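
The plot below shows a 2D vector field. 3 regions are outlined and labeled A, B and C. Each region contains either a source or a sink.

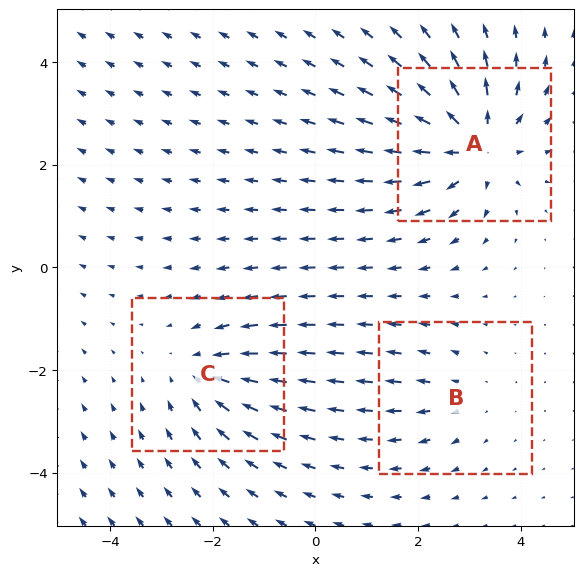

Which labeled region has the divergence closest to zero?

Divergence at each region's feature centre — A: about +5, B: about +2, C: about -3. Region B is closest to zero.

B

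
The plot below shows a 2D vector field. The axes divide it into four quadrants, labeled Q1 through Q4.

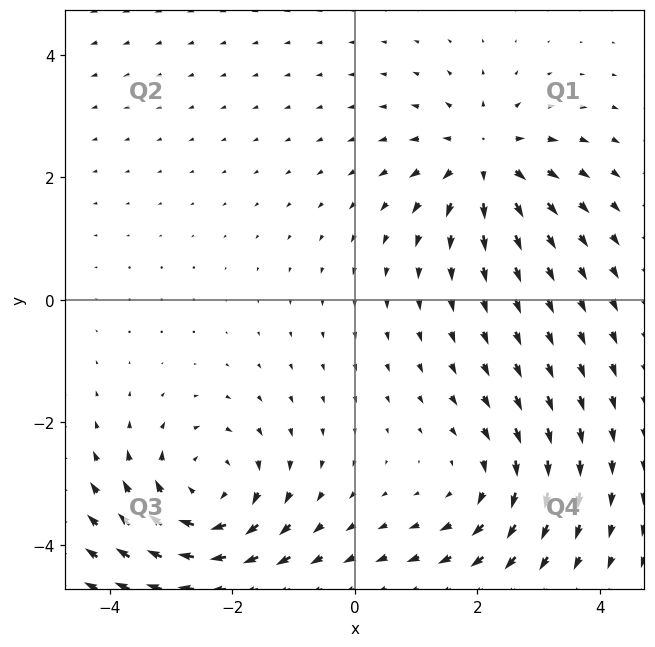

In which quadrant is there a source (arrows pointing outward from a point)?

Q1

The source sits at approximately (2.1, 2.3), which lies in quadrant Q1. The divergence there is about +4, positive as expected for a source.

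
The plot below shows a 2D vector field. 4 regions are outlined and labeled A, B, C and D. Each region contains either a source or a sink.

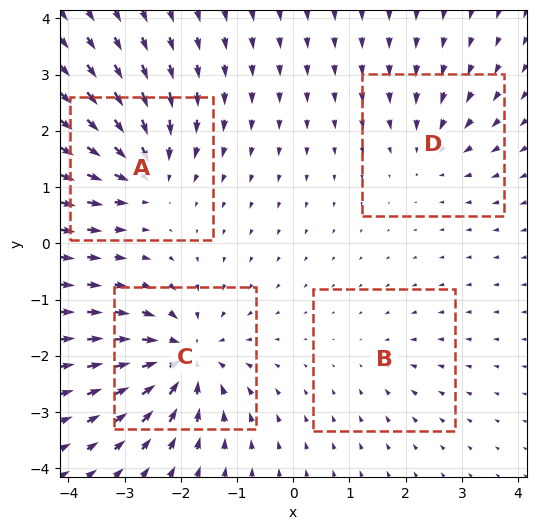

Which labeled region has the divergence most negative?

C

Divergence at each region's feature centre — A: about -6, B: about -2, C: about -7, D: about -4. Region C is most negative.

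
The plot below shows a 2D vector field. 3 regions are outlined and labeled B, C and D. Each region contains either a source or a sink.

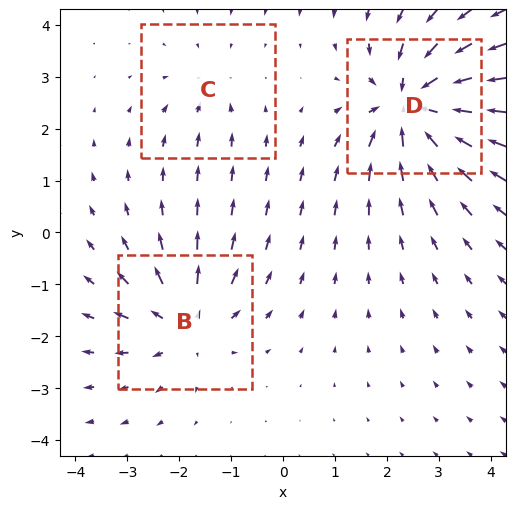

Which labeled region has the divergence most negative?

D

Divergence at each region's feature centre — B: about +4, C: about -2, D: about -6. Region D is most negative.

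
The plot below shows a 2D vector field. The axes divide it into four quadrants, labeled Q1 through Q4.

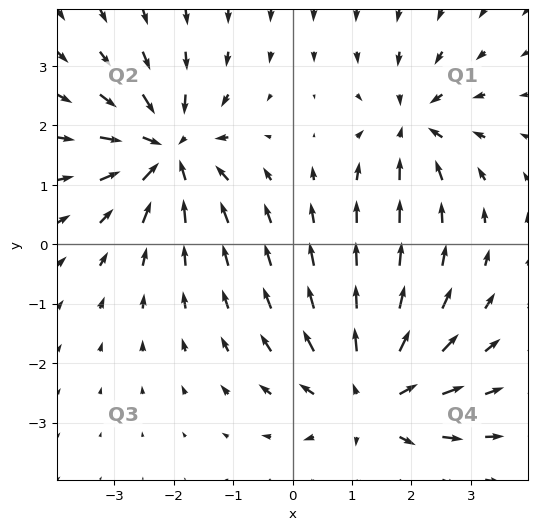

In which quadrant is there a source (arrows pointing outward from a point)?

The source sits at approximately (1.3, -2.6), which lies in quadrant Q4. The divergence there is about +4, positive as expected for a source.

Q4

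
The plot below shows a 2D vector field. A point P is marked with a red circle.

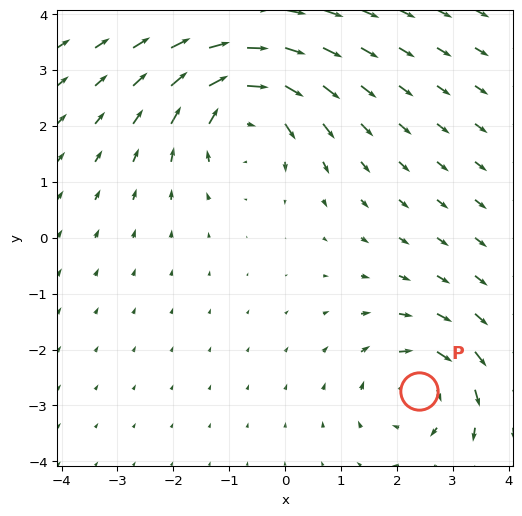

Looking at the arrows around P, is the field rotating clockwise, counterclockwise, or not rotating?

Near P at (2.4, -2.7) the arrows circulate clockwise. The curl (z-component) there is about -4; negative curl means clockwise rotation.

clockwise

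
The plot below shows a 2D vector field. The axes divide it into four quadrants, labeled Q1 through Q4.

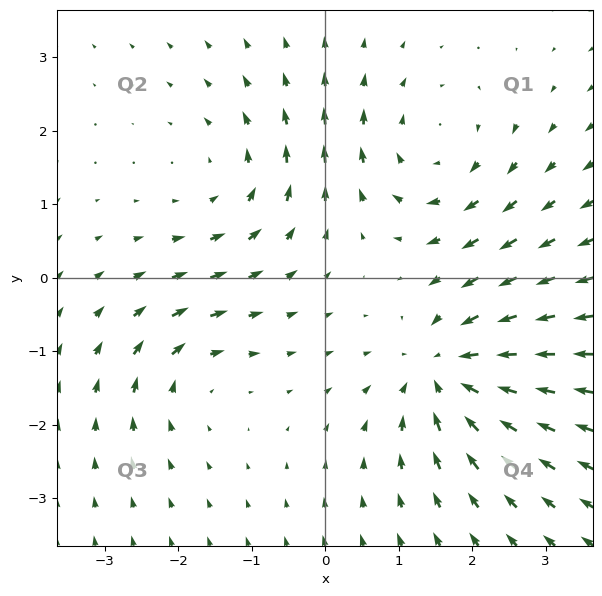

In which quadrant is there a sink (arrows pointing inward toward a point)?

Q4

The sink sits at approximately (1.6, -1.3), which lies in quadrant Q4. The divergence there is about -5, negative as expected for a sink.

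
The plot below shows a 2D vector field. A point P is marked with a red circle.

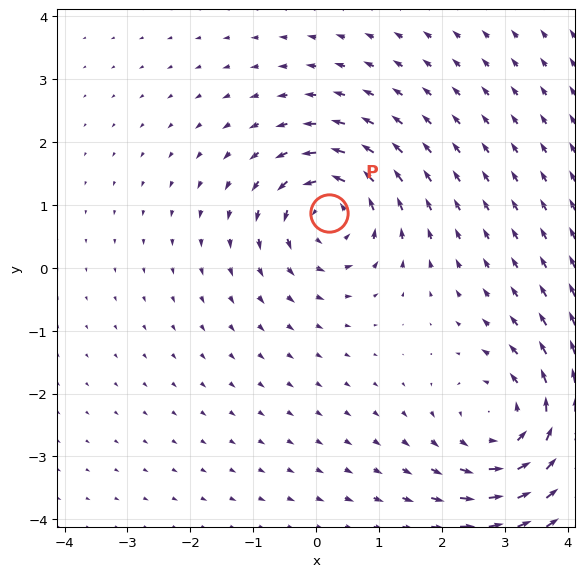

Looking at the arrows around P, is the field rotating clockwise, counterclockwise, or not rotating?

Near P at (0.2, 0.9) the arrows circulate counterclockwise. The curl (z-component) there is about +5; positive curl means counterclockwise rotation.

counterclockwise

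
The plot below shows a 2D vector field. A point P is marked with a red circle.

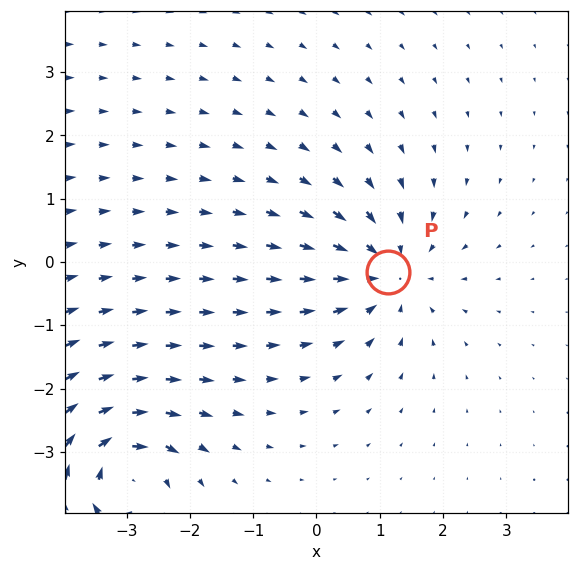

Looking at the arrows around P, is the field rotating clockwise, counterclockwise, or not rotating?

Near P at (1.1, -0.2) the arrows show no circulation. The curl there is ≈0.

not rotating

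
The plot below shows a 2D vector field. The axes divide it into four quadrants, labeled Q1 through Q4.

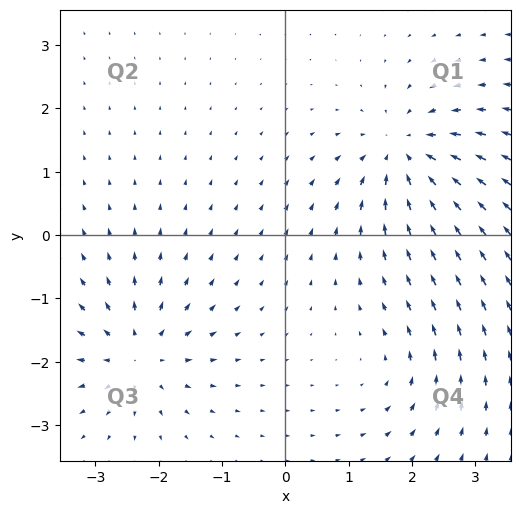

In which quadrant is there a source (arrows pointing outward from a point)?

Q3

The source sits at approximately (-2.3, -1.9), which lies in quadrant Q3. The divergence there is about +5, positive as expected for a source.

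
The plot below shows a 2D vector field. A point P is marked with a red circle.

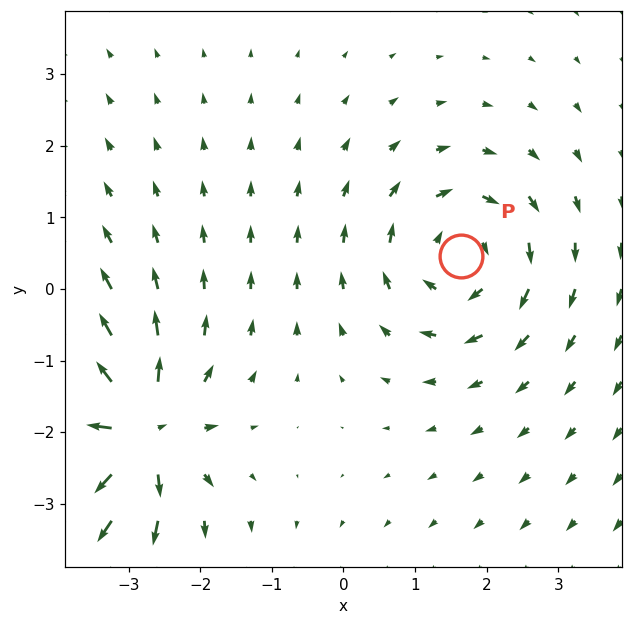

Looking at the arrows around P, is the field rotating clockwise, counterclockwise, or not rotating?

clockwise

Near P at (1.6, 0.5) the arrows circulate clockwise. The curl (z-component) there is about -4; negative curl means clockwise rotation.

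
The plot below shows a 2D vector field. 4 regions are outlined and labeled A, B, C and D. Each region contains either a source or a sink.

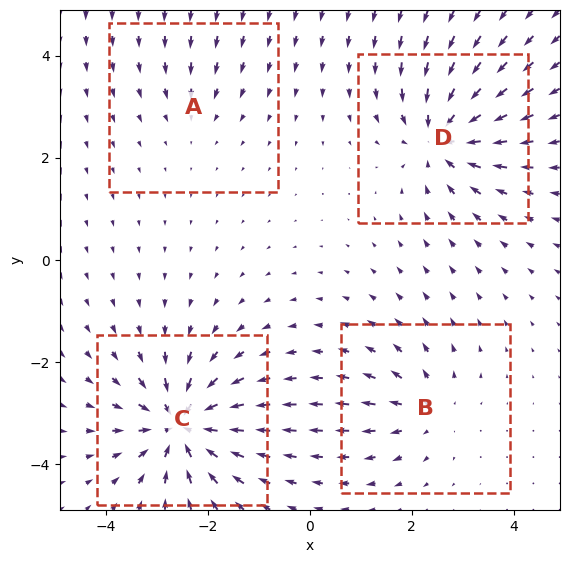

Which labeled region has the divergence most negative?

C

Divergence at each region's feature centre — A: about -2, B: about +4, C: about -8, D: about -6. Region C is most negative.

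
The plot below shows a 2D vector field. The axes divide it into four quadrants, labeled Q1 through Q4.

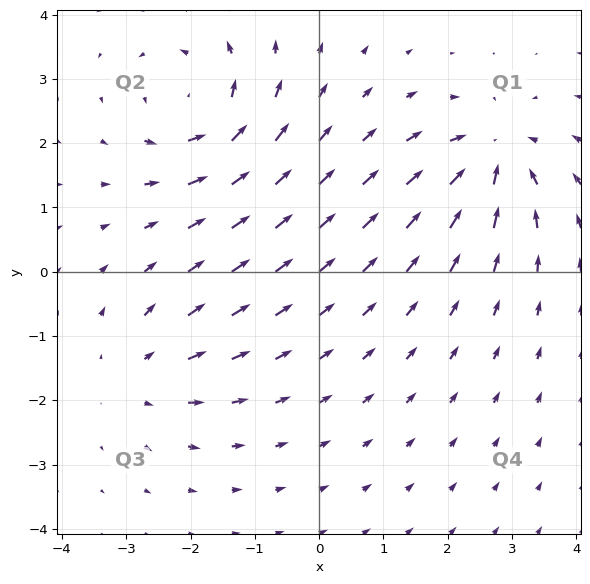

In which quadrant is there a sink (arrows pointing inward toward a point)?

Q1

The sink sits at approximately (2.7, 1.8), which lies in quadrant Q1. The divergence there is about -6, negative as expected for a sink.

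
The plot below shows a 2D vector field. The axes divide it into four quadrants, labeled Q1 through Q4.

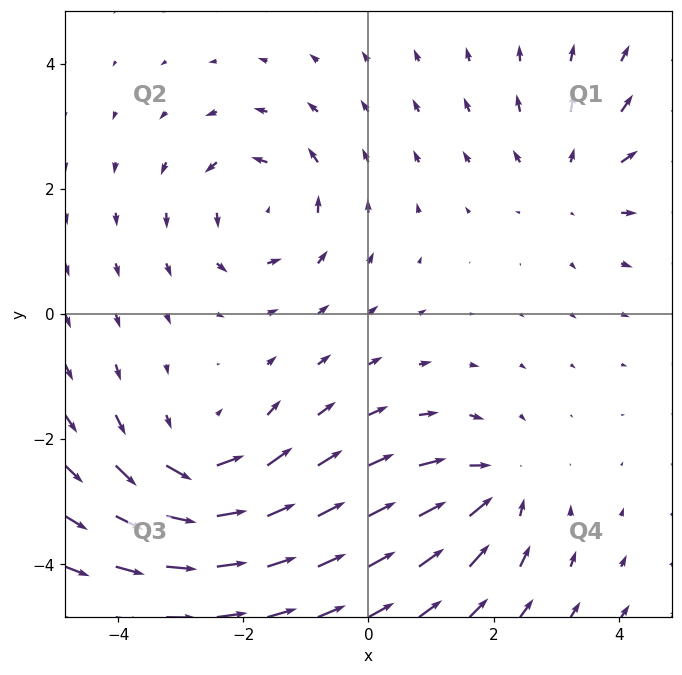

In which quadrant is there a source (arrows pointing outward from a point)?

The source sits at approximately (3.3, 2.1), which lies in quadrant Q1. The divergence there is about +3, positive as expected for a source.

Q1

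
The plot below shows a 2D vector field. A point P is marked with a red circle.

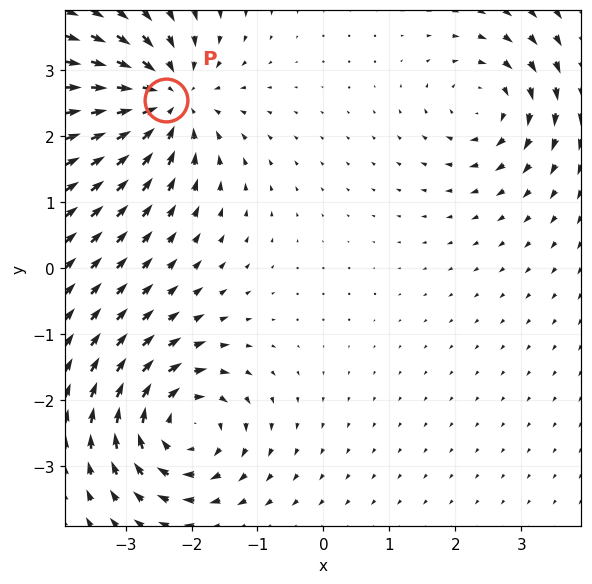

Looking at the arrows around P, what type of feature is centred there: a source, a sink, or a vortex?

sink

At P (-2.4, 2.5) the arrows converge inward. Divergence about -5, curl ≈0 — negative divergence with near-zero curl is a sink.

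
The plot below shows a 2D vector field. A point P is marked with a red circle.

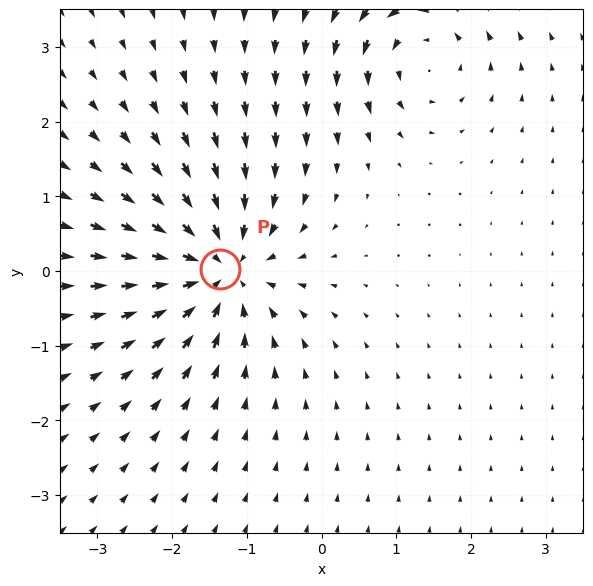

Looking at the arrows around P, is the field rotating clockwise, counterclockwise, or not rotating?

not rotating

Near P at (-1.4, 0.0) the arrows show no circulation. The curl there is ≈0.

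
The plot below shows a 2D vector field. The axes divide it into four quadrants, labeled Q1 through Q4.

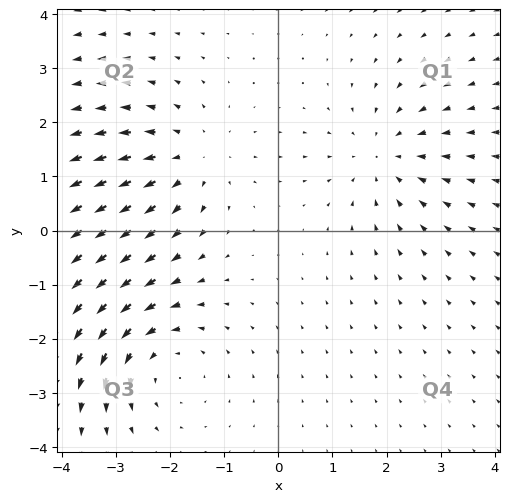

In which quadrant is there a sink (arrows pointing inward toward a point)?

Q1

The sink sits at approximately (2.0, 1.4), which lies in quadrant Q1. The divergence there is about -3, negative as expected for a sink.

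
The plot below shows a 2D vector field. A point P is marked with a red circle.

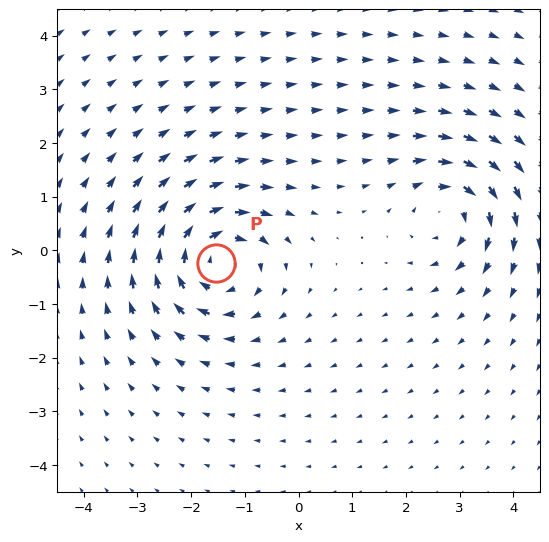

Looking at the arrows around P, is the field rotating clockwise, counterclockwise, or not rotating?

Near P at (-1.5, -0.2) the arrows circulate clockwise. The curl (z-component) there is about -6; negative curl means clockwise rotation.

clockwise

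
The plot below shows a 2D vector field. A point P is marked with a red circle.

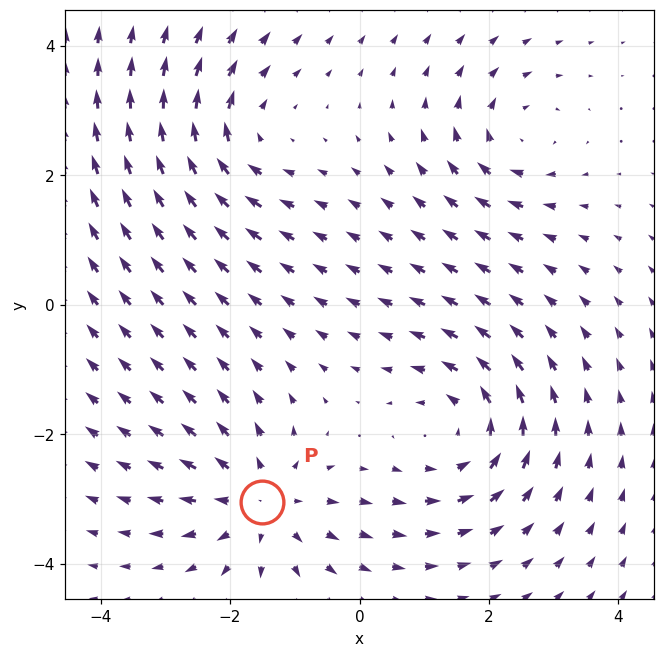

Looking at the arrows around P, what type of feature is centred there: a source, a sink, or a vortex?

source

At P (-1.5, -3.1) the arrows spread outward. Divergence about +4, curl ≈0 — positive divergence with near-zero curl is a source.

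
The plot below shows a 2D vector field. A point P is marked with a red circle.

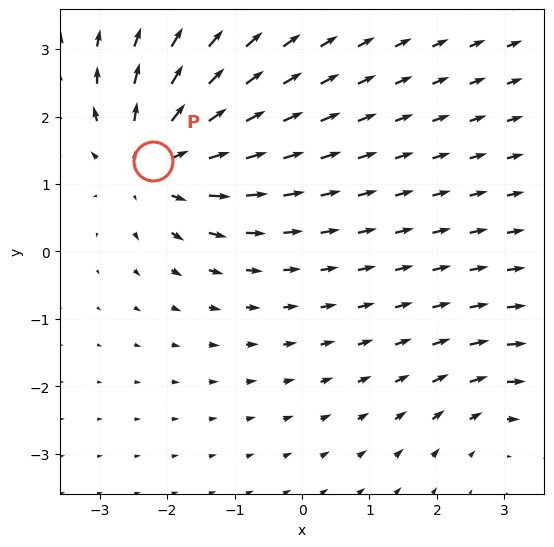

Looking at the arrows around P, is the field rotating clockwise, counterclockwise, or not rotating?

not rotating

Near P at (-2.2, 1.3) the arrows show no circulation. The curl there is ≈0.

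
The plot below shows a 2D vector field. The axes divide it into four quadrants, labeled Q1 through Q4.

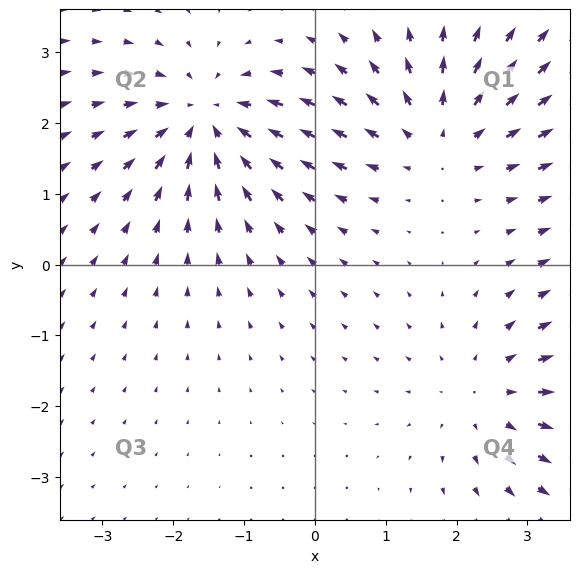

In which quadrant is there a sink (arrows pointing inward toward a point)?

Q2

The sink sits at approximately (-1.5, 2.0), which lies in quadrant Q2. The divergence there is about -4, negative as expected for a sink.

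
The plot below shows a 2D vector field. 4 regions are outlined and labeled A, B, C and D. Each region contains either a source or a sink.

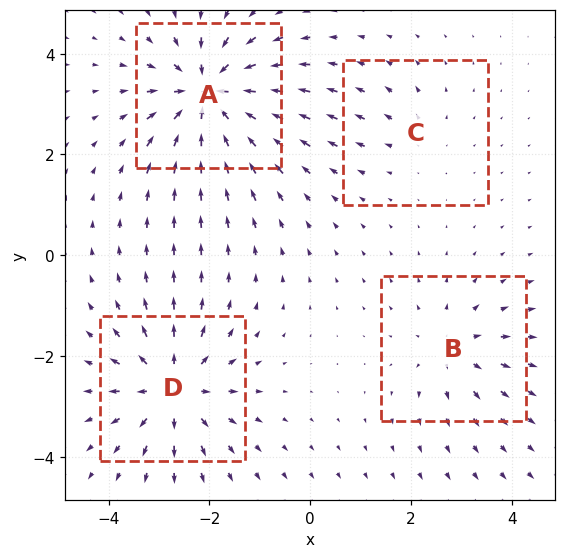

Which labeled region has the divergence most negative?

A

Divergence at each region's feature centre — A: about -7, B: about +4, C: about +2, D: about +6. Region A is most negative.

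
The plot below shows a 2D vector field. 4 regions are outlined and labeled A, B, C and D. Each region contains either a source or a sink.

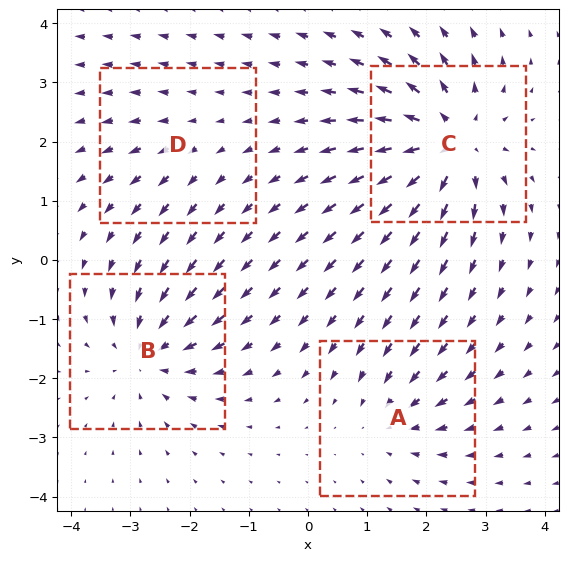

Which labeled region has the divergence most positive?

Divergence at each region's feature centre — A: about -4, B: about -5, C: about +8, D: about +2. Region C is most positive.

C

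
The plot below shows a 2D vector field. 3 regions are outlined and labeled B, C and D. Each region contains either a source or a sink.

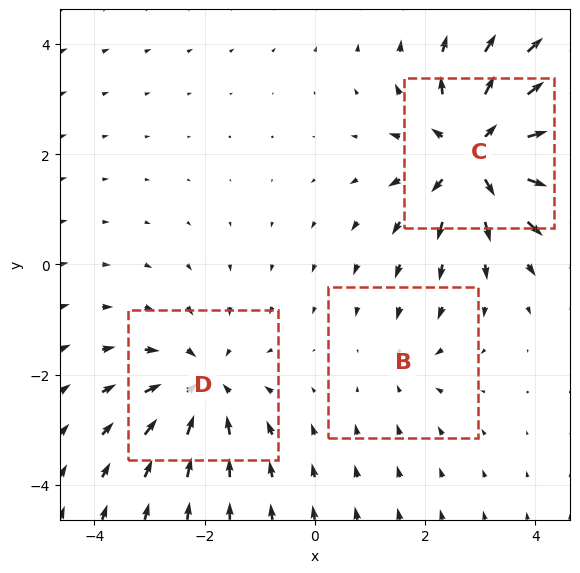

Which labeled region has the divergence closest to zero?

Divergence at each region's feature centre — B: about -2, C: about +5, D: about -3. Region B is closest to zero.

B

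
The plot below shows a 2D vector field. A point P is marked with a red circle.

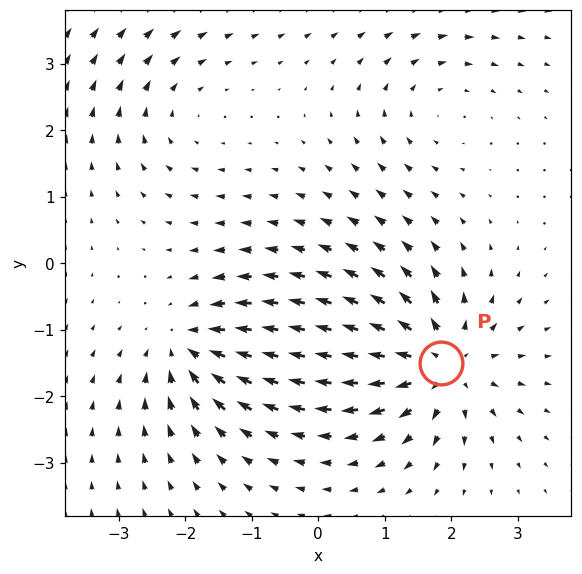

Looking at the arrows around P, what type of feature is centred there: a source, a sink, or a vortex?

source

At P (1.8, -1.5) the arrows spread outward. Divergence about +7, curl ≈0 — positive divergence with near-zero curl is a source.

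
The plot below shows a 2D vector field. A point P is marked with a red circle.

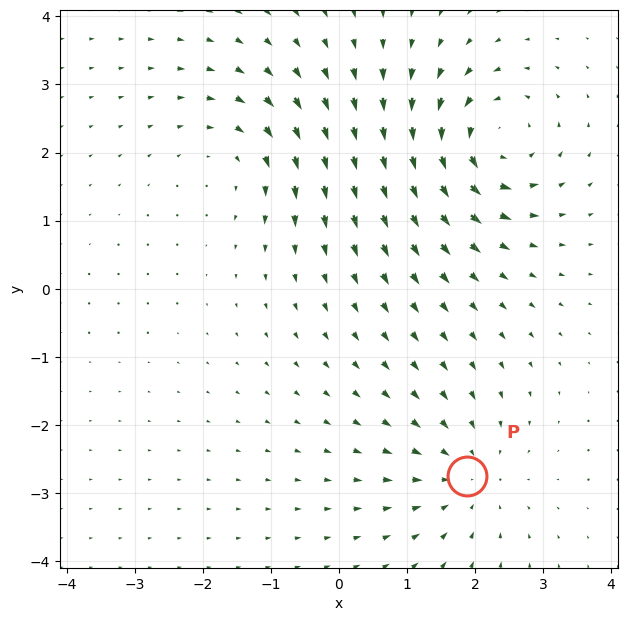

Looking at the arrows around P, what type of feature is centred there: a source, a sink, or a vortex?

At P (1.9, -2.8) the arrows converge inward. Divergence about -4, curl ≈0 — negative divergence with near-zero curl is a sink.

sink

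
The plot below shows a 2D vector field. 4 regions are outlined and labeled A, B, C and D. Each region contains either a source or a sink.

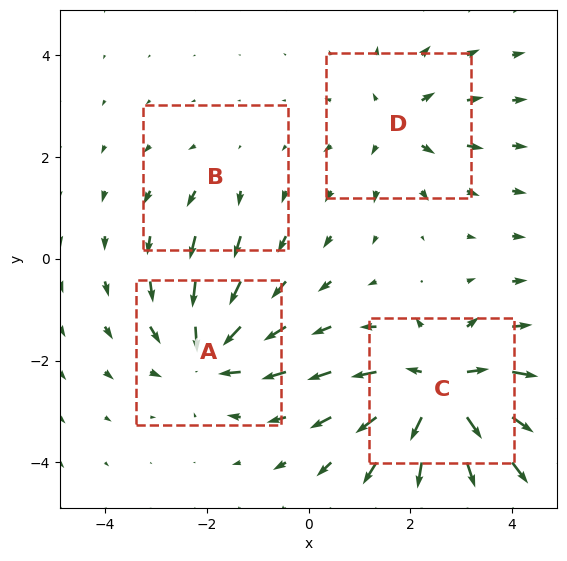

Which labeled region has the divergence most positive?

C

Divergence at each region's feature centre — A: about -6, B: about +2, C: about +8, D: about +4. Region C is most positive.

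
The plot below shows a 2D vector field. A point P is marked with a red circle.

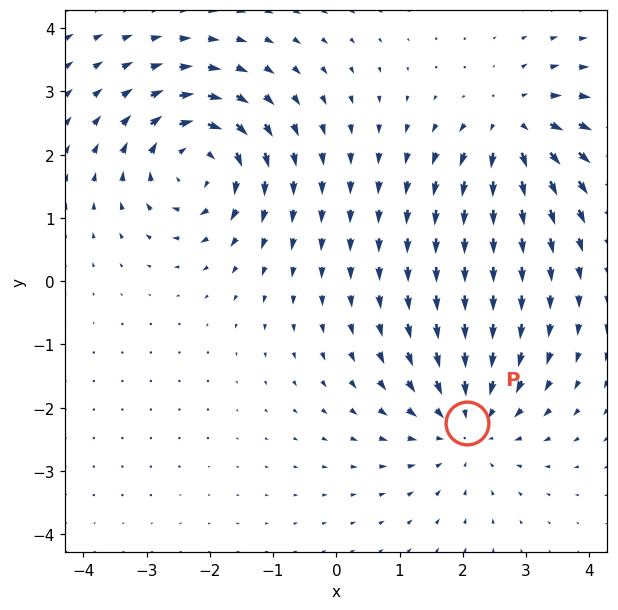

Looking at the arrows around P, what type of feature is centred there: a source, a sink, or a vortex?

At P (2.1, -2.2) the arrows converge inward. Divergence about -4, curl ≈0 — negative divergence with near-zero curl is a sink.

sink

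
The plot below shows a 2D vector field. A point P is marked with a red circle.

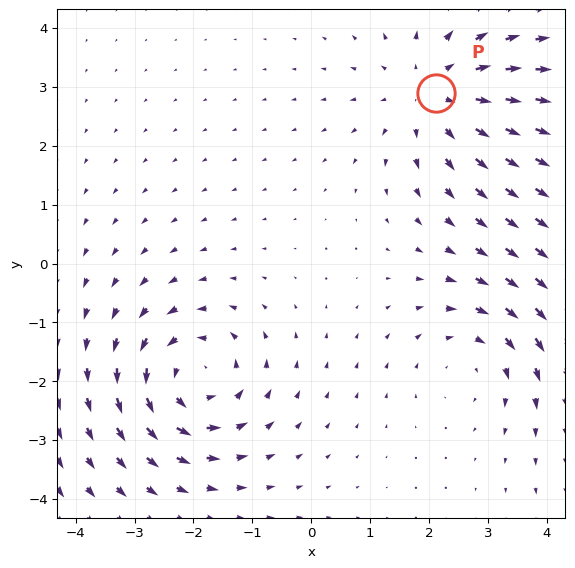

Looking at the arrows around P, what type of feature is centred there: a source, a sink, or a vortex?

source

At P (2.1, 2.9) the arrows spread outward. Divergence about +3, curl ≈0 — positive divergence with near-zero curl is a source.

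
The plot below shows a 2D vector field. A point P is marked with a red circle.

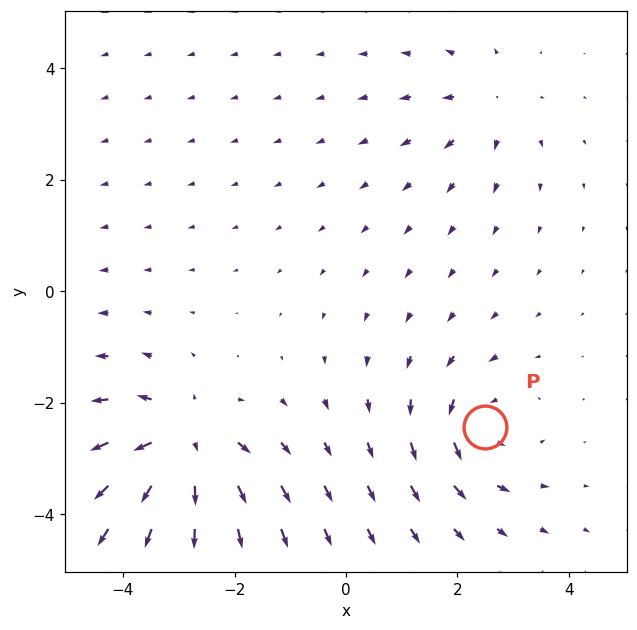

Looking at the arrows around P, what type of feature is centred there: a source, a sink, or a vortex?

At P (2.5, -2.4) the arrows circulate counterclockwise. Divergence ≈0, curl about +4 — near-zero divergence with nonzero curl is a vortex.

vortex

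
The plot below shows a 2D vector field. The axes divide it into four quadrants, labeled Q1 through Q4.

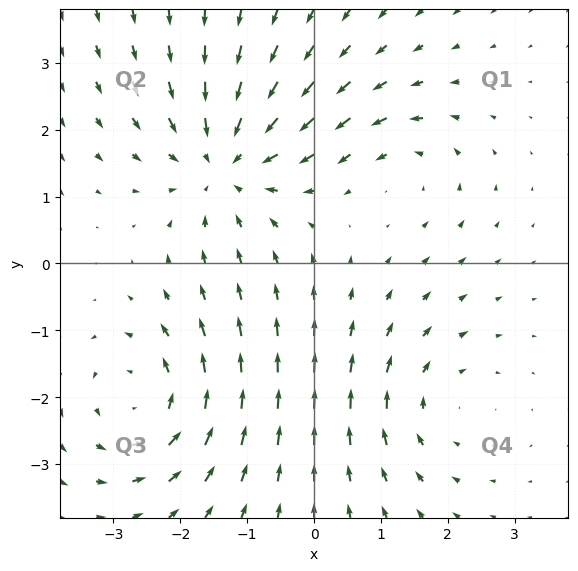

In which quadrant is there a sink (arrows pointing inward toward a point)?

The sink sits at approximately (-1.3, 1.5), which lies in quadrant Q2. The divergence there is about -4, negative as expected for a sink.

Q2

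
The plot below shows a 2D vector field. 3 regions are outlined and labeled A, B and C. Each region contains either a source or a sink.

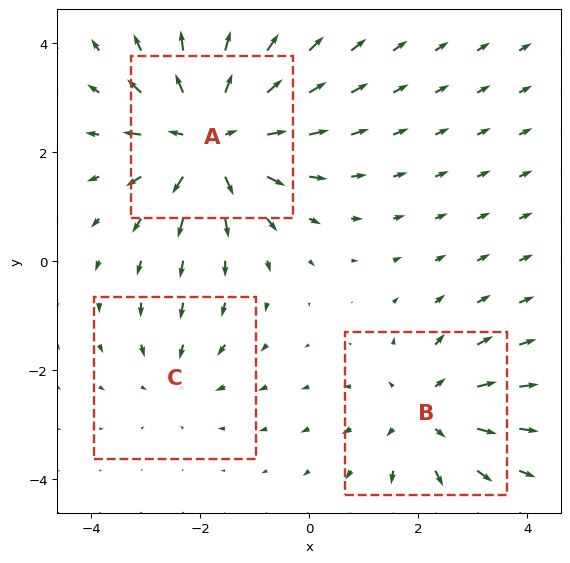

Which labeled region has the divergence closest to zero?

C

Divergence at each region's feature centre — A: about +4, B: about +3, C: about -2. Region C is closest to zero.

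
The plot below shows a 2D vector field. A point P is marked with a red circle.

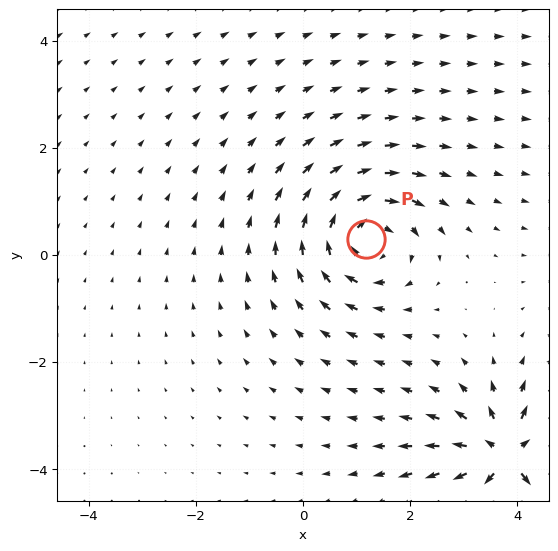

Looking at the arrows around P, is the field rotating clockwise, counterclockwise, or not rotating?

Near P at (1.2, 0.3) the arrows circulate clockwise. The curl (z-component) there is about -3; negative curl means clockwise rotation.

clockwise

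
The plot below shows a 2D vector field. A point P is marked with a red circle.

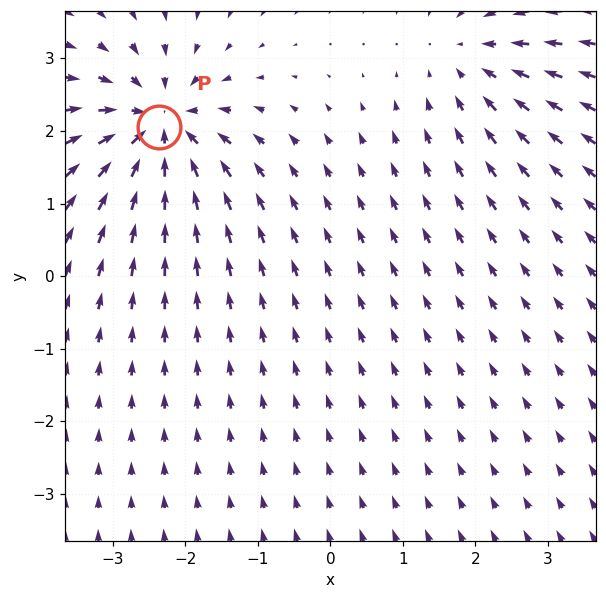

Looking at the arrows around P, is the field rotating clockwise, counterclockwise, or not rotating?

not rotating

Near P at (-2.4, 2.1) the arrows show no circulation. The curl there is ≈0.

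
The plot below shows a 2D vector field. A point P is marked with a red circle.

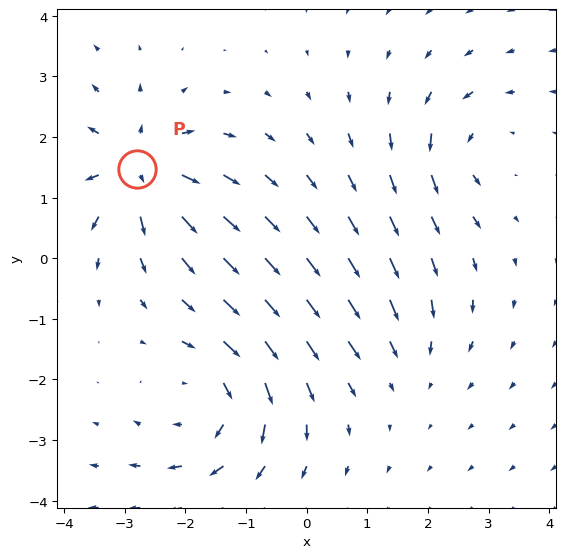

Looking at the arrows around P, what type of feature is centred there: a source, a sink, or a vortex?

source

At P (-2.8, 1.5) the arrows spread outward. Divergence about +6, curl ≈0 — positive divergence with near-zero curl is a source.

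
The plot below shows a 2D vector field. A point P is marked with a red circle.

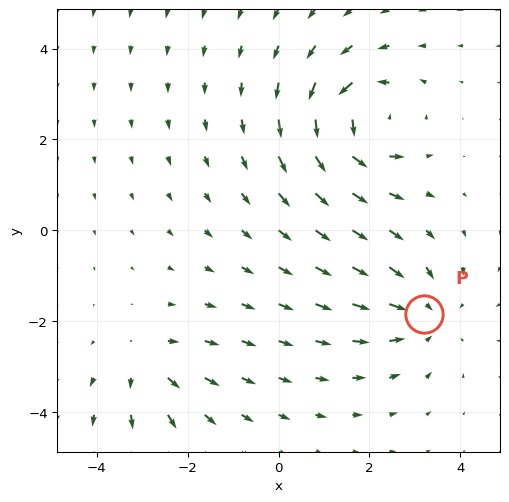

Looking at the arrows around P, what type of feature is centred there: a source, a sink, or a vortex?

sink

At P (3.2, -1.8) the arrows converge inward. Divergence about -3, curl ≈0 — negative divergence with near-zero curl is a sink.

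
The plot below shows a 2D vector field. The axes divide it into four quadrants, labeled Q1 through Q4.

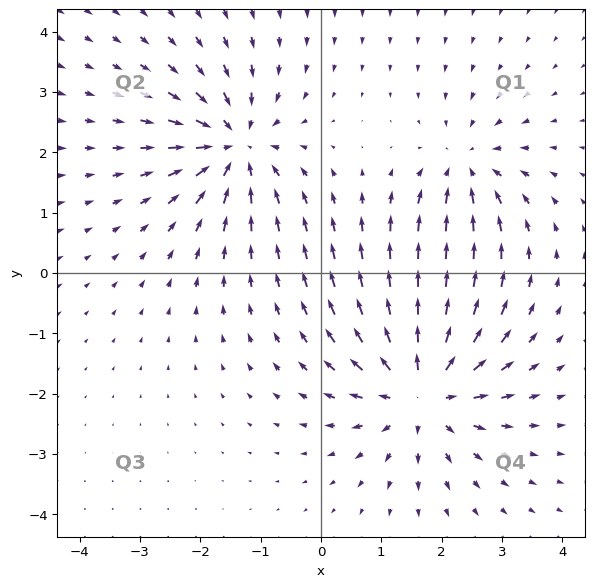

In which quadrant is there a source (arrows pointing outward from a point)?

The source sits at approximately (1.7, -1.9), which lies in quadrant Q4. The divergence there is about +5, positive as expected for a source.

Q4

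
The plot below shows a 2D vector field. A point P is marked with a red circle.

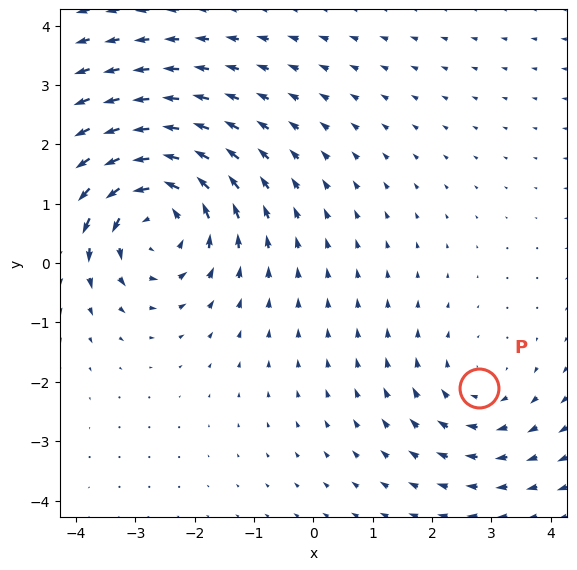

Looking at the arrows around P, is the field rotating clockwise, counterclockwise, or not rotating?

clockwise

Near P at (2.8, -2.1) the arrows circulate clockwise. The curl (z-component) there is about -2; negative curl means clockwise rotation.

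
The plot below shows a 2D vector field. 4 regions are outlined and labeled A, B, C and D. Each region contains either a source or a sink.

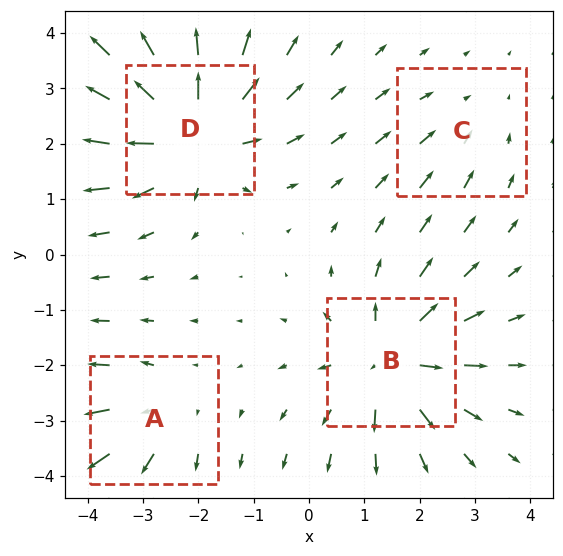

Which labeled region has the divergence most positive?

Divergence at each region's feature centre — A: about +3, B: about +6, C: about -2, D: about +7. Region D is most positive.

D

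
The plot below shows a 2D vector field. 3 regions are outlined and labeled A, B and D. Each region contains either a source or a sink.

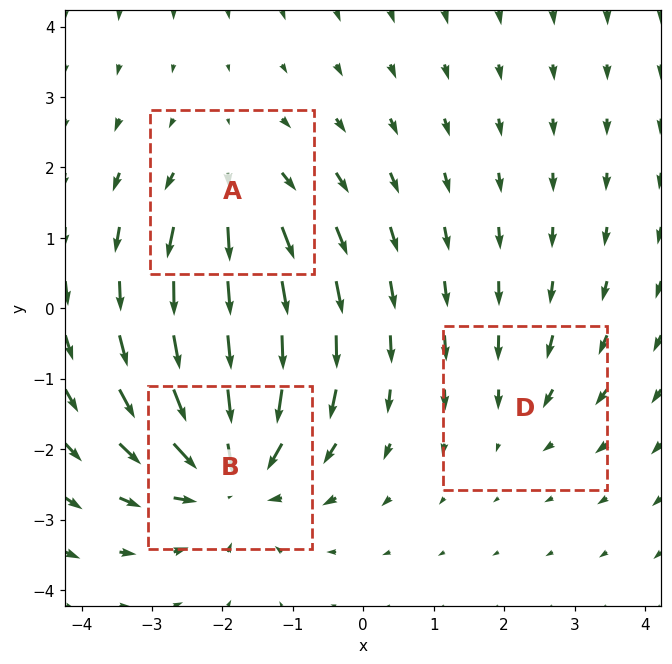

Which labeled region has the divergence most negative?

Divergence at each region's feature centre — A: about +3, B: about -5, D: about -2. Region B is most negative.

B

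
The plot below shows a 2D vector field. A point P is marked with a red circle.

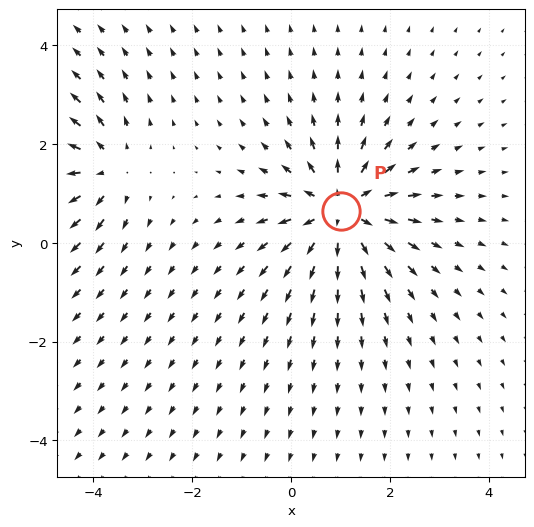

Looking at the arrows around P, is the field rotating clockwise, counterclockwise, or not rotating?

not rotating

Near P at (1.0, 0.6) the arrows show no circulation. The curl there is ≈0.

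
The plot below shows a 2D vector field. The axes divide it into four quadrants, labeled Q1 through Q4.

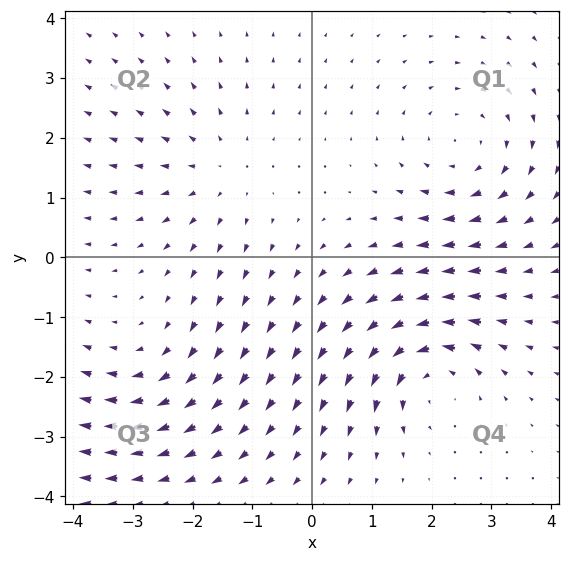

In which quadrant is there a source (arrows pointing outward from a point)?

The source sits at approximately (-1.6, 1.5), which lies in quadrant Q2. The divergence there is about +3, positive as expected for a source.

Q2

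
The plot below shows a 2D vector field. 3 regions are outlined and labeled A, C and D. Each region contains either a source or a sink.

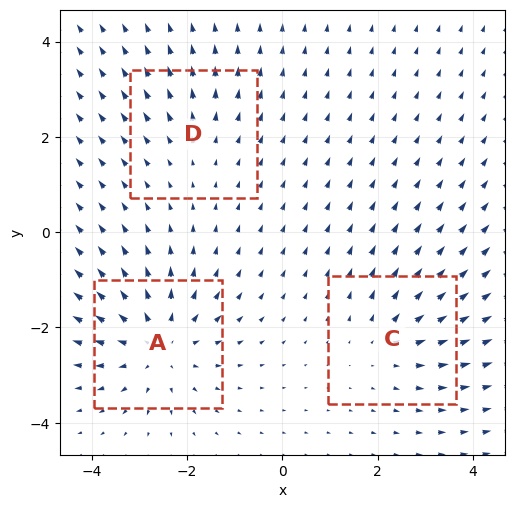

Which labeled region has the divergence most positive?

A

Divergence at each region's feature centre — A: about +4, C: about +3, D: about +2. Region A is most positive.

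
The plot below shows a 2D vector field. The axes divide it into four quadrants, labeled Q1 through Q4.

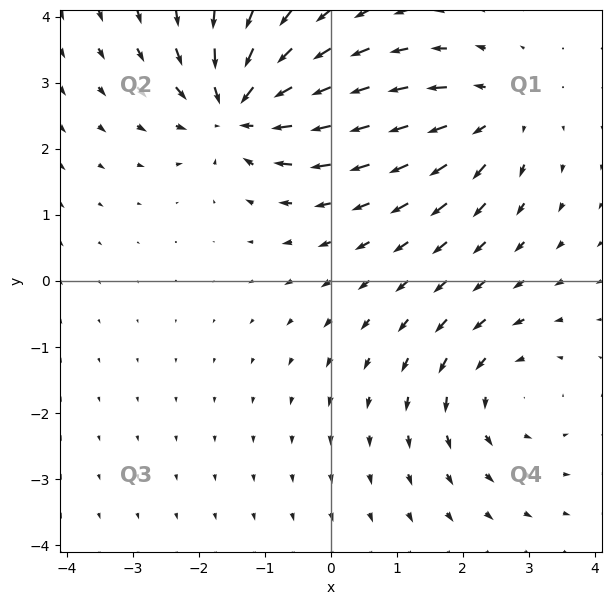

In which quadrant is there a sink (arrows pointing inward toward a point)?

The sink sits at approximately (-1.4, 2.6), which lies in quadrant Q2. The divergence there is about -6, negative as expected for a sink.

Q2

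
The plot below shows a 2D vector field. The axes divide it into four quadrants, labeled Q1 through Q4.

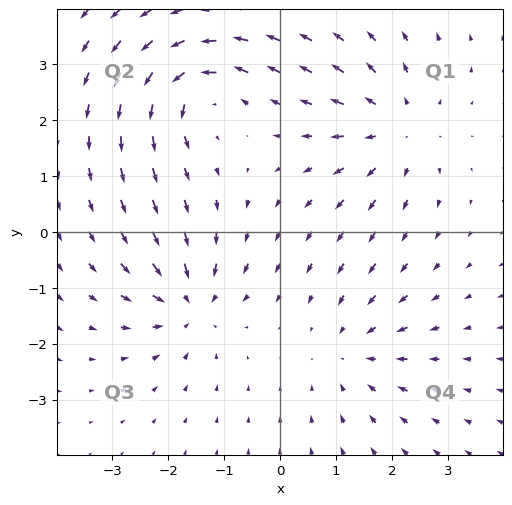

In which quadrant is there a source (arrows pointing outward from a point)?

Q1

The source sits at approximately (2.1, 1.8), which lies in quadrant Q1. The divergence there is about +4, positive as expected for a source.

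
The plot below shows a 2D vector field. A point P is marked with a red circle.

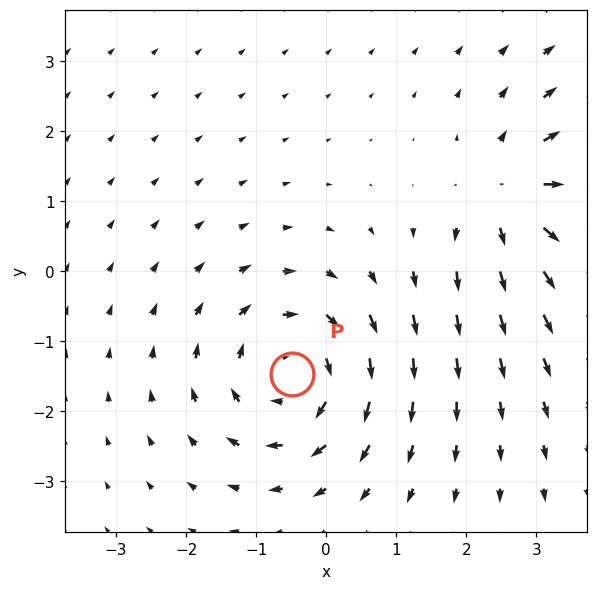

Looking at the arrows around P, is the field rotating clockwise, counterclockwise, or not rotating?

clockwise

Near P at (-0.5, -1.5) the arrows circulate clockwise. The curl (z-component) there is about -4; negative curl means clockwise rotation.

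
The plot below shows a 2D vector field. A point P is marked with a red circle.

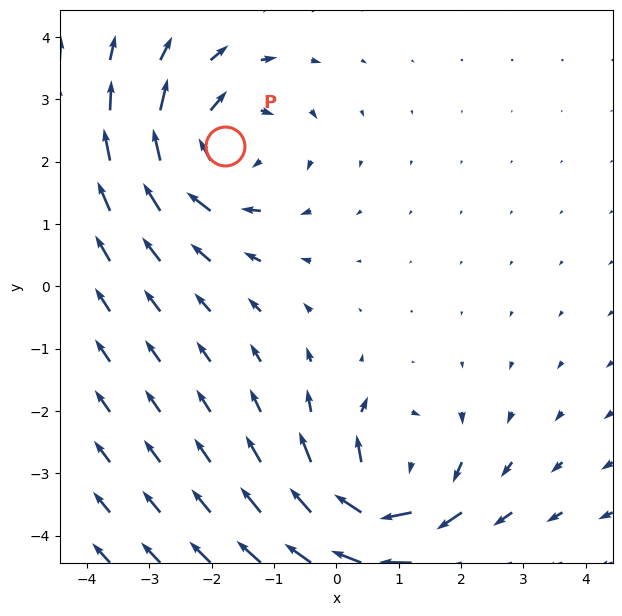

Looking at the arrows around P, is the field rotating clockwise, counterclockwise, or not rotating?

clockwise

Near P at (-1.8, 2.2) the arrows circulate clockwise. The curl (z-component) there is about -5; negative curl means clockwise rotation.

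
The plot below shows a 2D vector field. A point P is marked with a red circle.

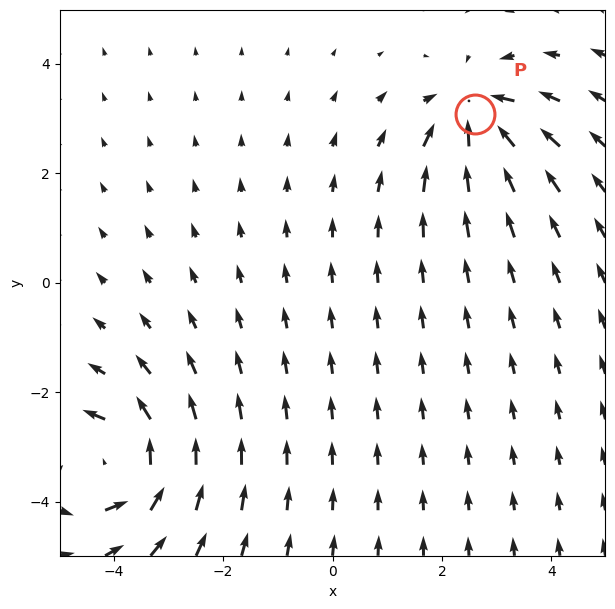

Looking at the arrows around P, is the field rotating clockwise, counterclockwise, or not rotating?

Near P at (2.6, 3.1) the arrows show no circulation. The curl there is ≈0.

not rotating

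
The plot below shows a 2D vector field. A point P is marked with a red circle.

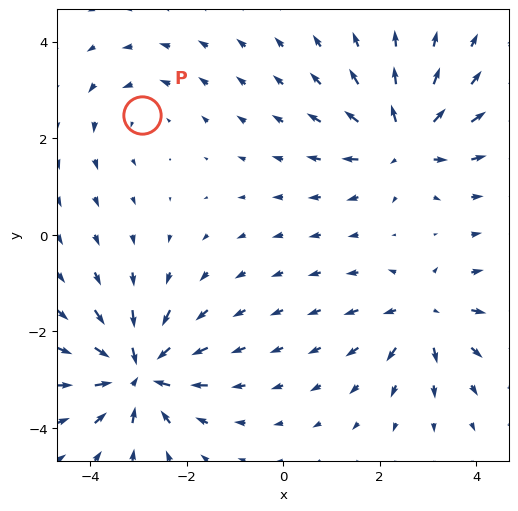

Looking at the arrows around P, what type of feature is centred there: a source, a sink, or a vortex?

At P (-2.9, 2.5) the arrows circulate counterclockwise. Divergence ≈0, curl about +2 — near-zero divergence with nonzero curl is a vortex.

vortex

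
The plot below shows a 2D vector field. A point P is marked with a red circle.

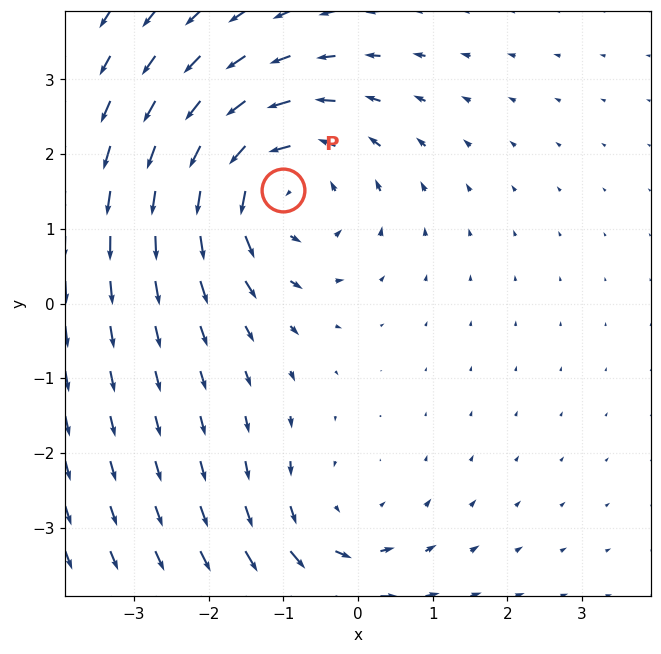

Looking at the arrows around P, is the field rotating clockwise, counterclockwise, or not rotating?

Near P at (-1.0, 1.5) the arrows circulate counterclockwise. The curl (z-component) there is about +4; positive curl means counterclockwise rotation.

counterclockwise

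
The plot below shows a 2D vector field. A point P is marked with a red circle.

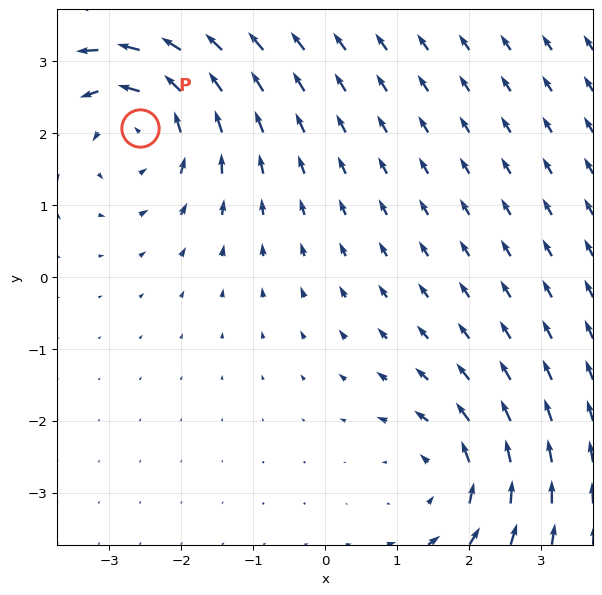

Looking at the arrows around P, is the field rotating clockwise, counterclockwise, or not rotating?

counterclockwise

Near P at (-2.6, 2.1) the arrows circulate counterclockwise. The curl (z-component) there is about +5; positive curl means counterclockwise rotation.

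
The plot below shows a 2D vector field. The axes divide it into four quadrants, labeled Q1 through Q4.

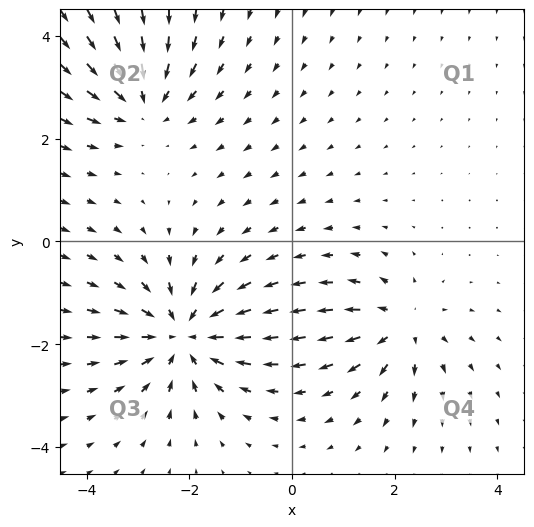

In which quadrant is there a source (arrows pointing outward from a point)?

Q4

The source sits at approximately (2.1, -1.6), which lies in quadrant Q4. The divergence there is about +4, positive as expected for a source.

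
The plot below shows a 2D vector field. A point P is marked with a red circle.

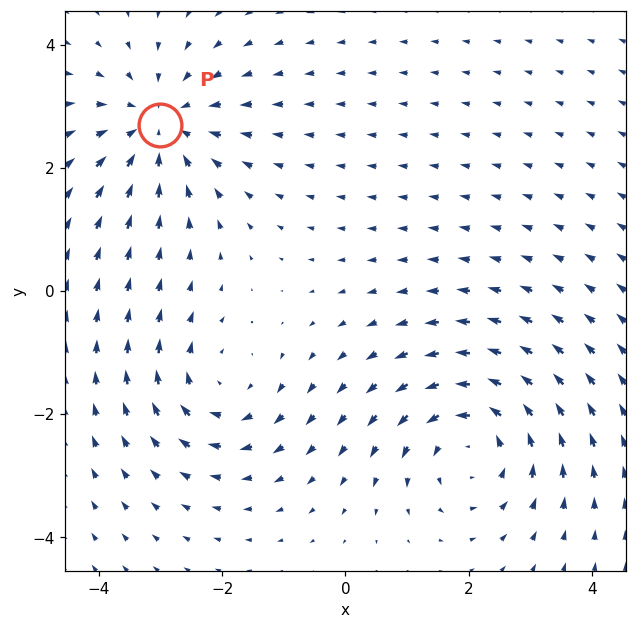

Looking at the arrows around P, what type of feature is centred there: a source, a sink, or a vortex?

At P (-3.0, 2.7) the arrows converge inward. Divergence about -3, curl ≈0 — negative divergence with near-zero curl is a sink.

sink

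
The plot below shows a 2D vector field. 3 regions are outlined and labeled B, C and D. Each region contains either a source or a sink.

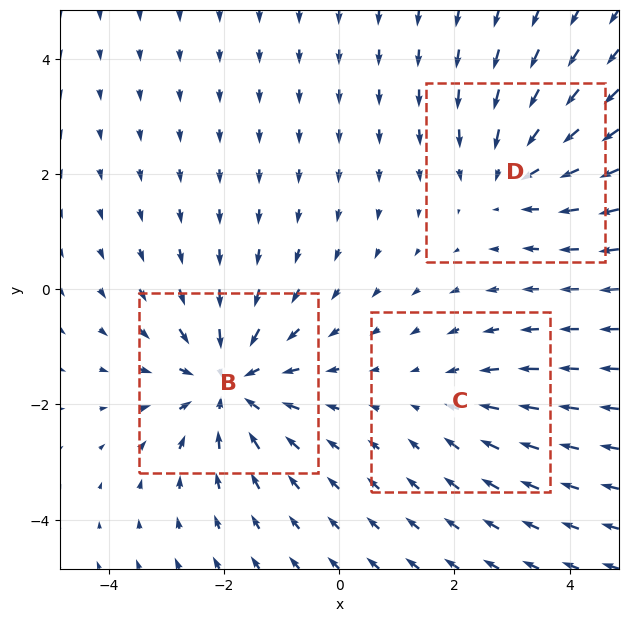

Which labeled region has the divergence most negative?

Divergence at each region's feature centre — B: about -5, C: about -2, D: about -3. Region B is most negative.

B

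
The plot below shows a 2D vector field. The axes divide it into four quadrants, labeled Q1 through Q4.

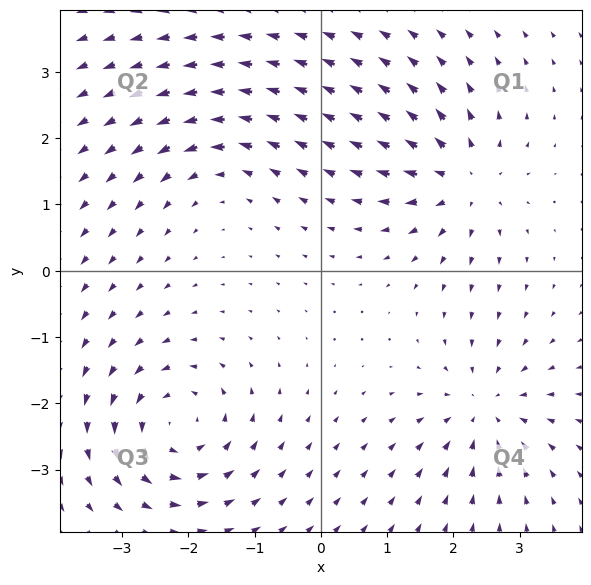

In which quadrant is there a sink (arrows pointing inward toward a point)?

The sink sits at approximately (2.5, -2.1), which lies in quadrant Q4. The divergence there is about -5, negative as expected for a sink.

Q4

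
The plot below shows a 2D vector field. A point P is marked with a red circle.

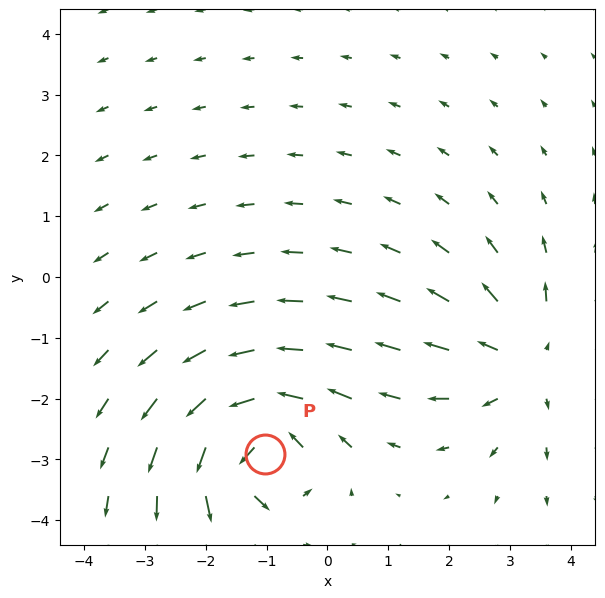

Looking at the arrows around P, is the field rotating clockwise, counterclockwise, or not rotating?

Near P at (-1.0, -2.9) the arrows circulate counterclockwise. The curl (z-component) there is about +5; positive curl means counterclockwise rotation.

counterclockwise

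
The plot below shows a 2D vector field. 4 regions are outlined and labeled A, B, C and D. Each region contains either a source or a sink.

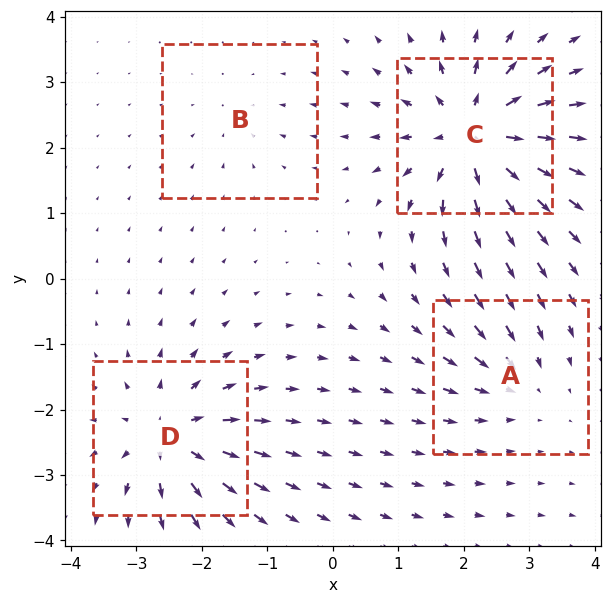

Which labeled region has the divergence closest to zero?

B

Divergence at each region's feature centre — A: about -4, B: about -2, C: about +9, D: about +7. Region B is closest to zero.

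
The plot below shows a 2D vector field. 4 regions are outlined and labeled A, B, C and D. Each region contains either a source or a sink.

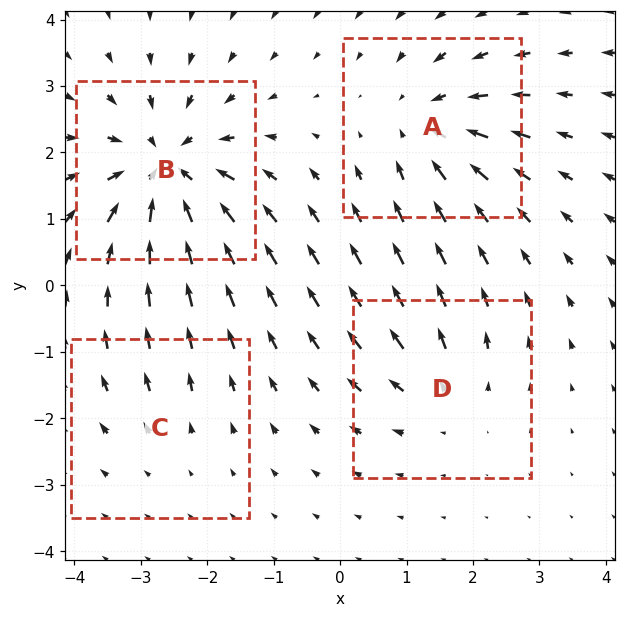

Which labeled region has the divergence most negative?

Divergence at each region's feature centre — A: about -5, B: about -7, C: about +2, D: about +4. Region B is most negative.

B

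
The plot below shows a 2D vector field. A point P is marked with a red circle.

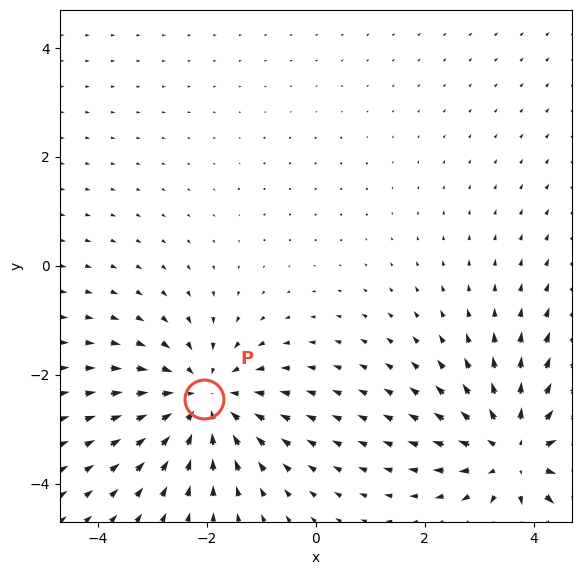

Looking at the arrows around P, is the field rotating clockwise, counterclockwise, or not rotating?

Near P at (-2.0, -2.4) the arrows show no circulation. The curl there is ≈0.

not rotating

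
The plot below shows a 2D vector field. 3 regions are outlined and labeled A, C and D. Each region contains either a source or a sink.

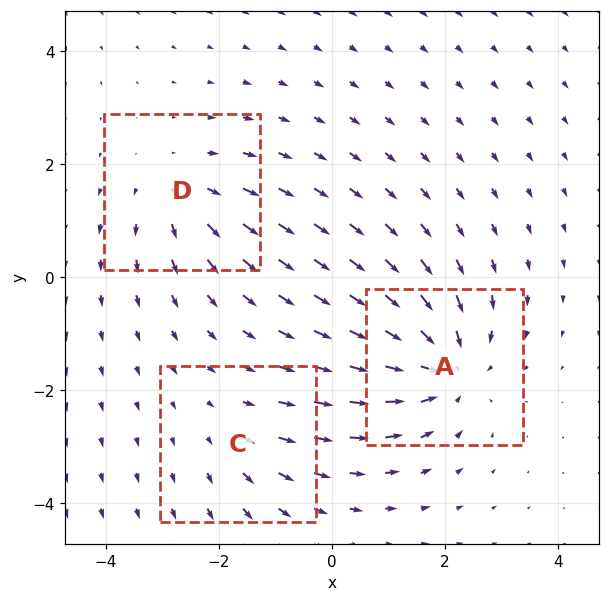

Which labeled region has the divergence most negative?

Divergence at each region's feature centre — A: about -4, C: about +2, D: about +3. Region A is most negative.

A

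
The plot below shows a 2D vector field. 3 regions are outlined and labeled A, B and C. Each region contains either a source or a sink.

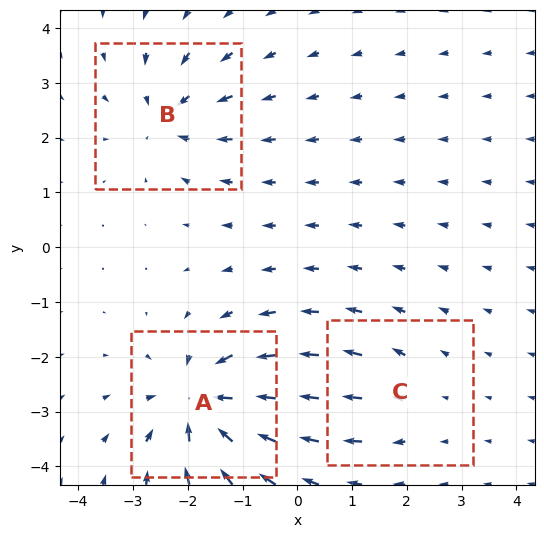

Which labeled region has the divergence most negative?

Divergence at each region's feature centre — A: about -6, B: about -4, C: about +2. Region A is most negative.

A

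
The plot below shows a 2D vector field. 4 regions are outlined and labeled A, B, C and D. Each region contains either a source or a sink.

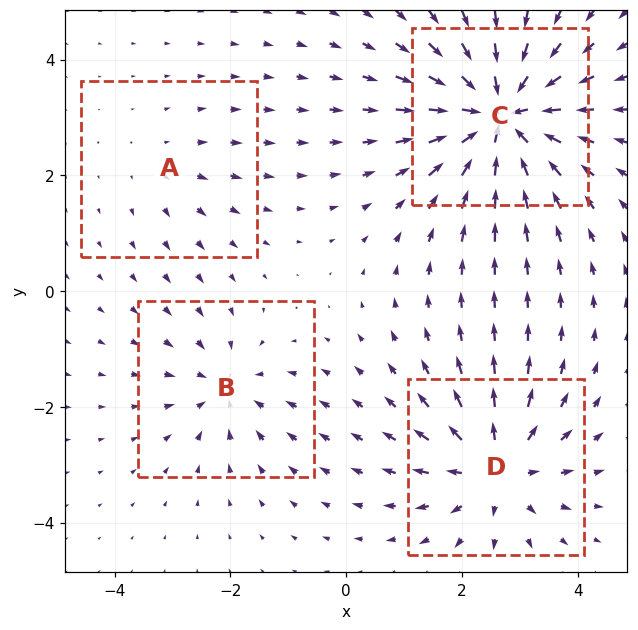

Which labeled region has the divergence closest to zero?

A

Divergence at each region's feature centre — A: about +2, B: about -4, C: about -8, D: about +6. Region A is closest to zero.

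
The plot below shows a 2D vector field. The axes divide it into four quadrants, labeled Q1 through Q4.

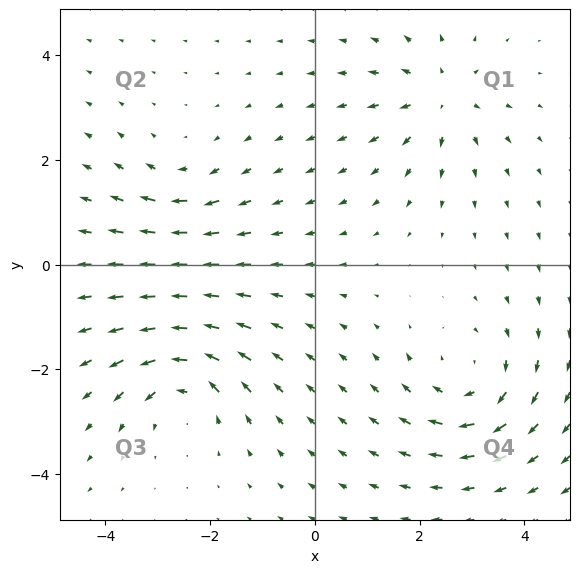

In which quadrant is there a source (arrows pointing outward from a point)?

Q1

The source sits at approximately (2.4, 3.2), which lies in quadrant Q1. The divergence there is about +5, positive as expected for a source.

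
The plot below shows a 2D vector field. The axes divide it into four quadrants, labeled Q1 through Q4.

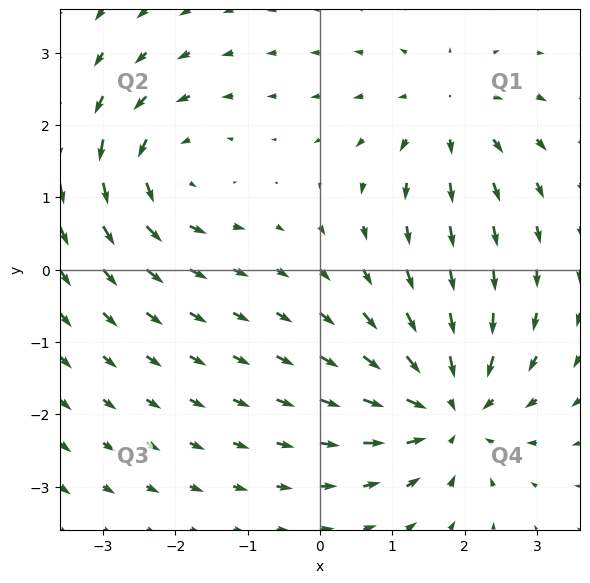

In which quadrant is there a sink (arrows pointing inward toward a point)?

Q4

The sink sits at approximately (1.8, -1.9), which lies in quadrant Q4. The divergence there is about -5, negative as expected for a sink.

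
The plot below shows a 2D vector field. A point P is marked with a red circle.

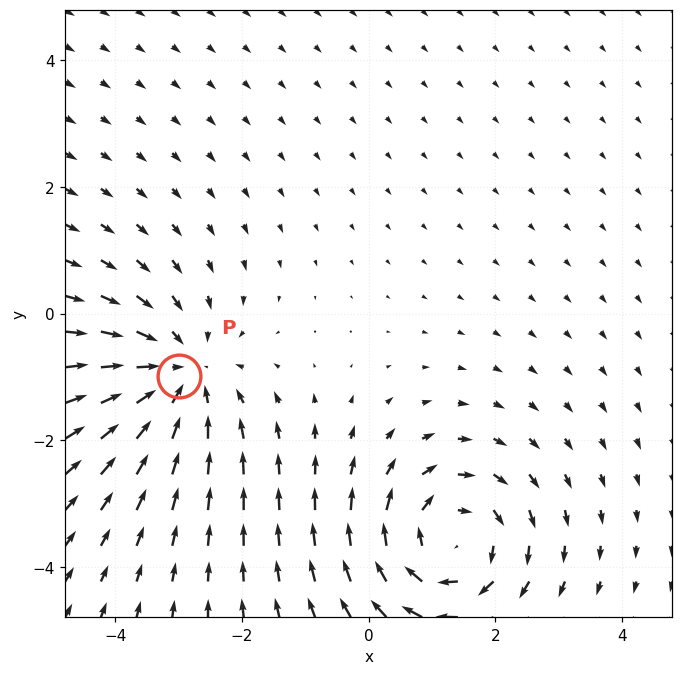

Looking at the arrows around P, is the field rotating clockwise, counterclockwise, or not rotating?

Near P at (-3.0, -1.0) the arrows show no circulation. The curl there is ≈0.

not rotating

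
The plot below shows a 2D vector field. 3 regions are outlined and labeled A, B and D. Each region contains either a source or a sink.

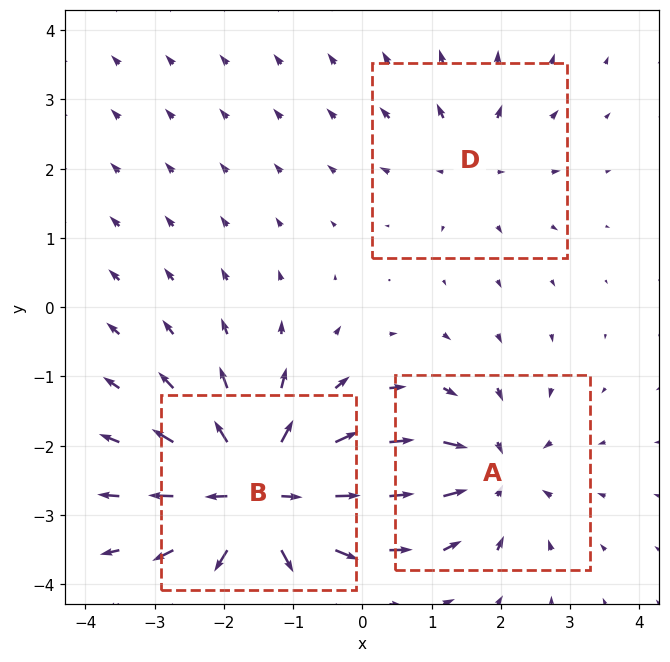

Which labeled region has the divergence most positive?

Divergence at each region's feature centre — A: about -4, B: about +6, D: about +2. Region B is most positive.

B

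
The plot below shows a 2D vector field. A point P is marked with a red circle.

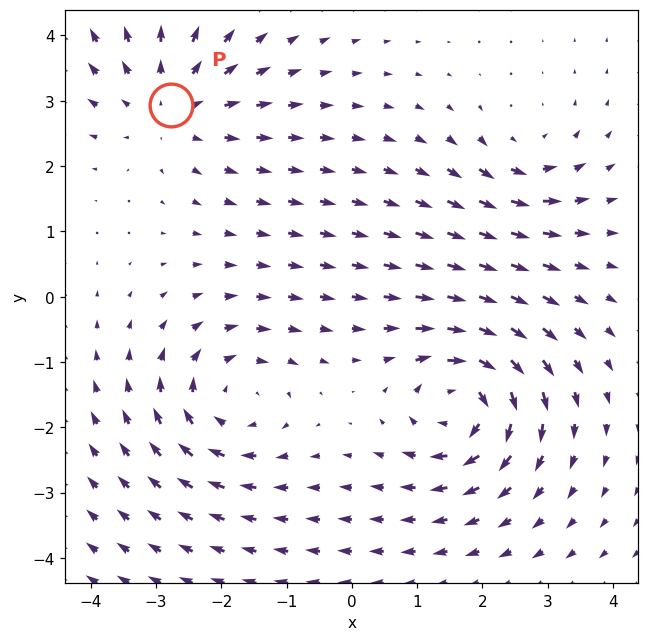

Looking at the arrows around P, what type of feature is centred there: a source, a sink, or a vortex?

At P (-2.8, 2.9) the arrows spread outward. Divergence about +4, curl ≈0 — positive divergence with near-zero curl is a source.

source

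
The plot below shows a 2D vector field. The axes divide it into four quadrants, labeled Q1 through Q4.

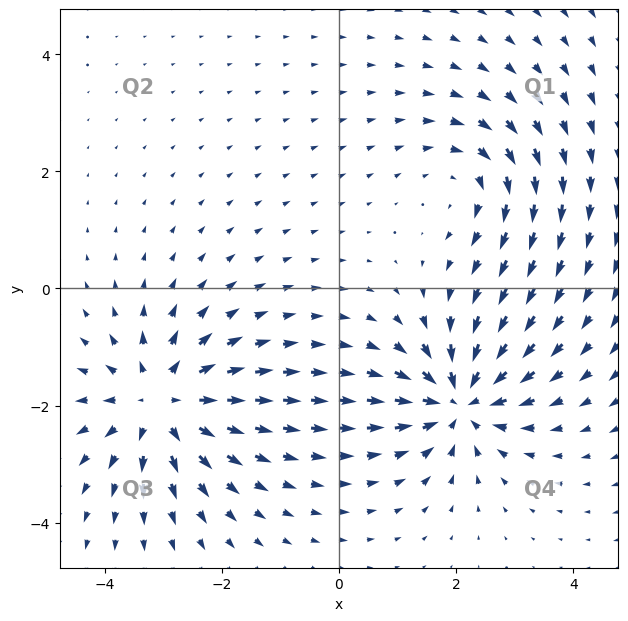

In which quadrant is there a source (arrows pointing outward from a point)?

Q3

The source sits at approximately (-3.0, -1.9), which lies in quadrant Q3. The divergence there is about +4, positive as expected for a source.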